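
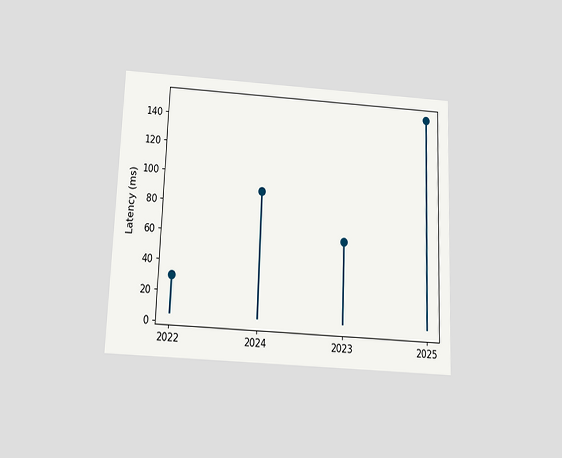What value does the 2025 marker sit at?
The chart is tilted about 2° clockwise and viewed slightly from below. The 2025 marker sits at 150ms.

150ms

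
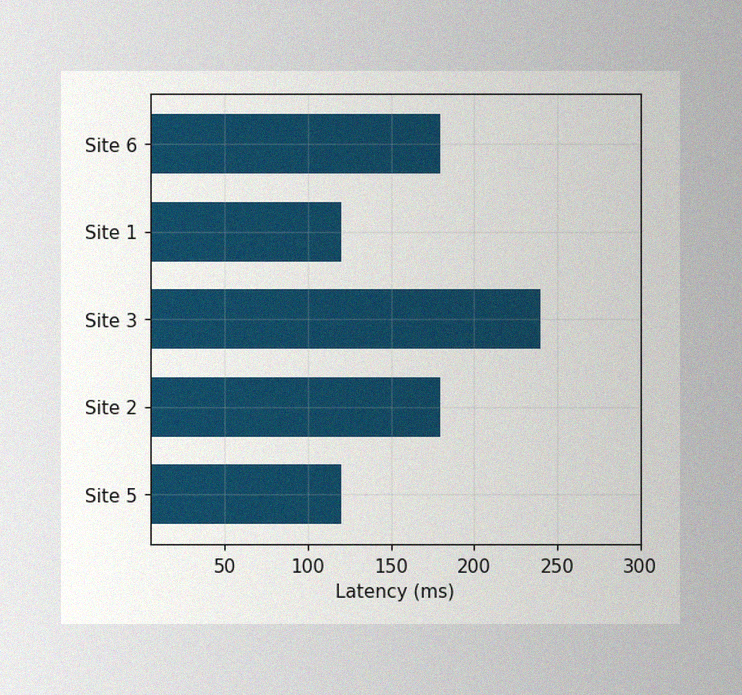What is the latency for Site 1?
The image has some photo noise and uneven lighting. Reading along the chart's x-axis, the Site 1 bar reaches 120ms.

120ms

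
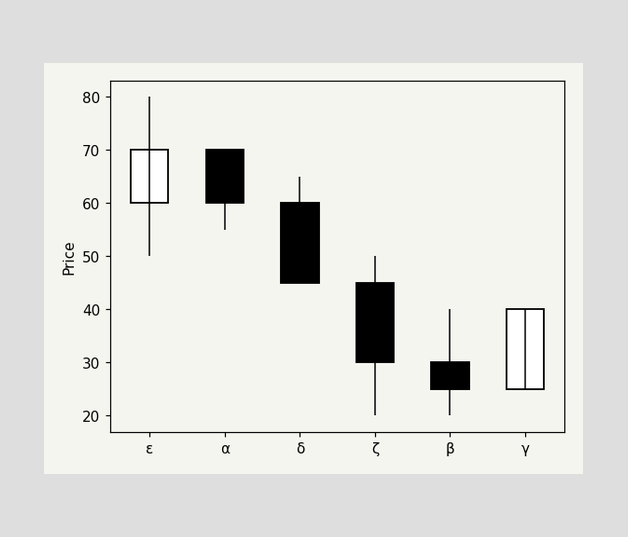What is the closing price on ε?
70

The ε candle closes at 70.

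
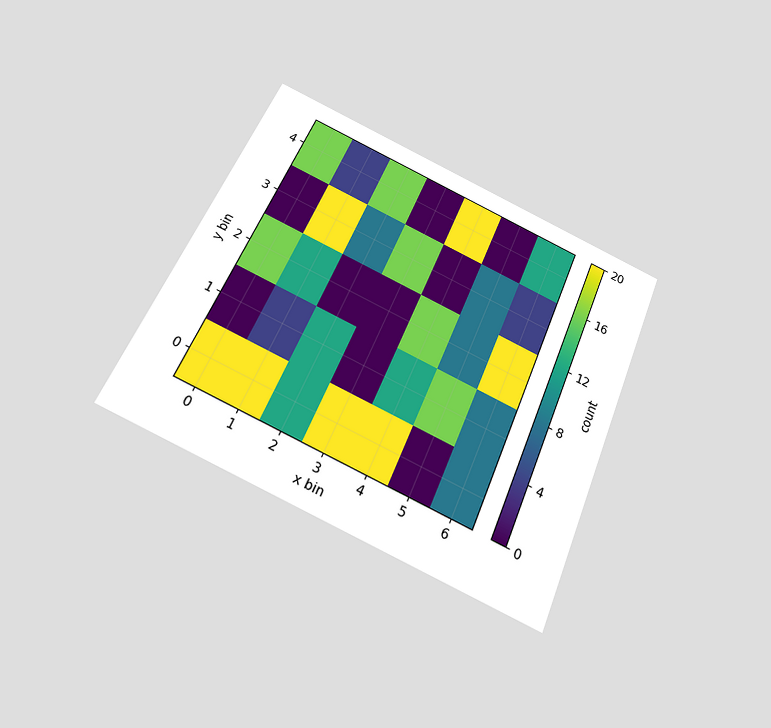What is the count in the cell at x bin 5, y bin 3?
8

The chart is tilted about 23° clockwise and viewed slightly from below. Matching the cell (5, 3) against the colorbar gives 8.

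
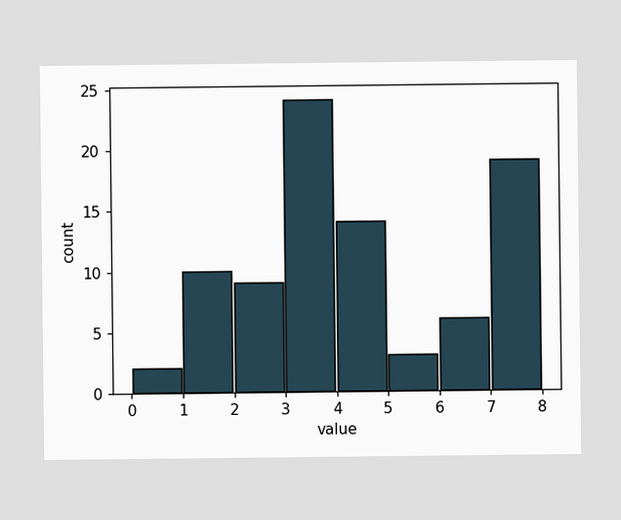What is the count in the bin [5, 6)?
3

The [5, 6) bin has height 3.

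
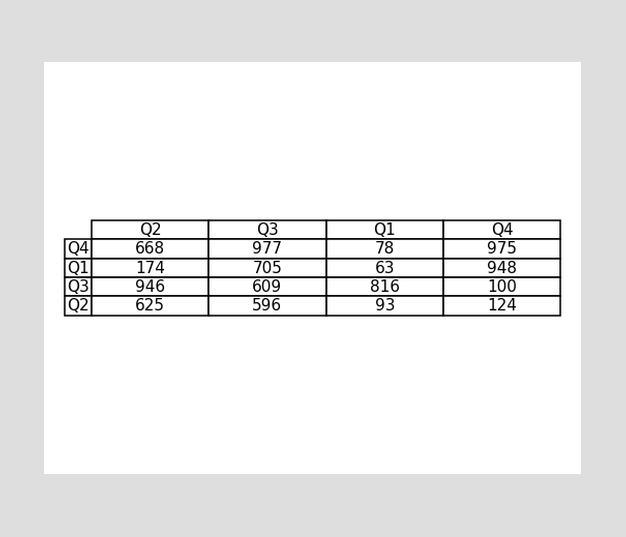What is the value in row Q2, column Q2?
625

The (Q2, Q2) cell reads 625.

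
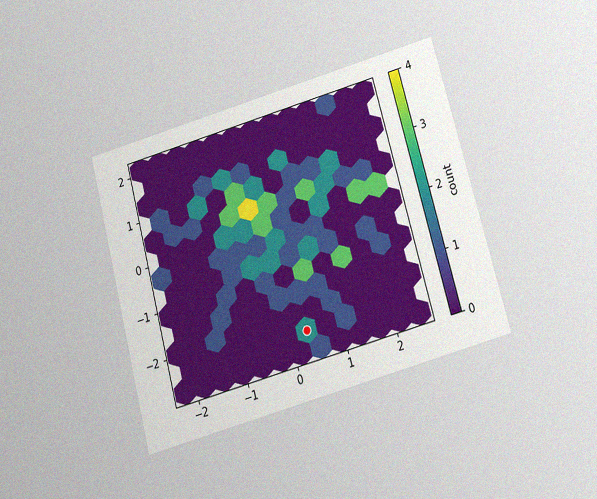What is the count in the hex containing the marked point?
The chart is tilted about 15° counter-clockwise and viewed slightly from below, with some photo noise. The marked hex reads 2 on the colorbar.

2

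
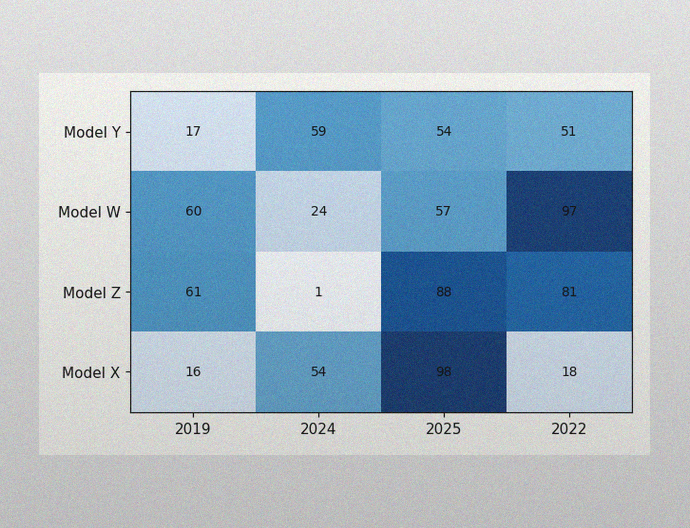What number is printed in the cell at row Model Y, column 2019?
The image has some photo noise and uneven lighting. The (Model Y, 2019) cell reads 17.

17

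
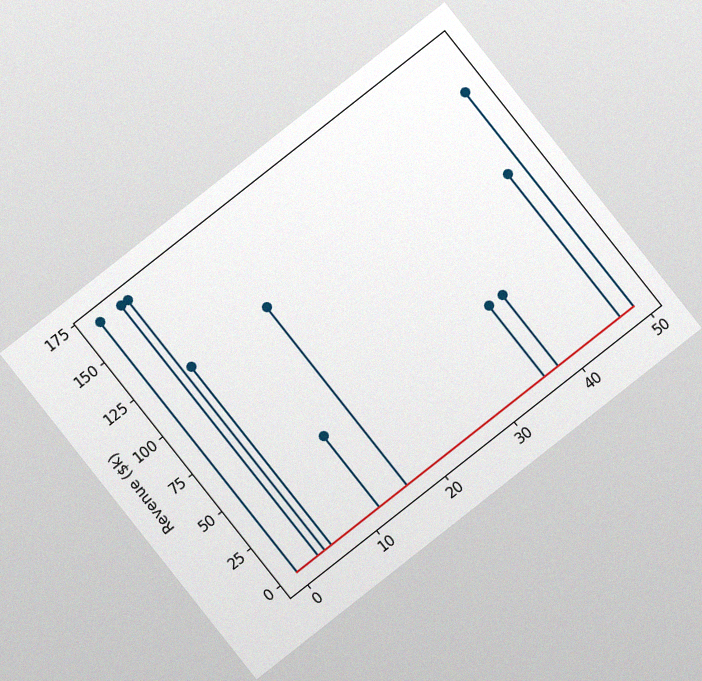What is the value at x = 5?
The chart is tilted about 38° counter-clockwise, with some photo noise. The stem at x=5 reaches $120k.

$120k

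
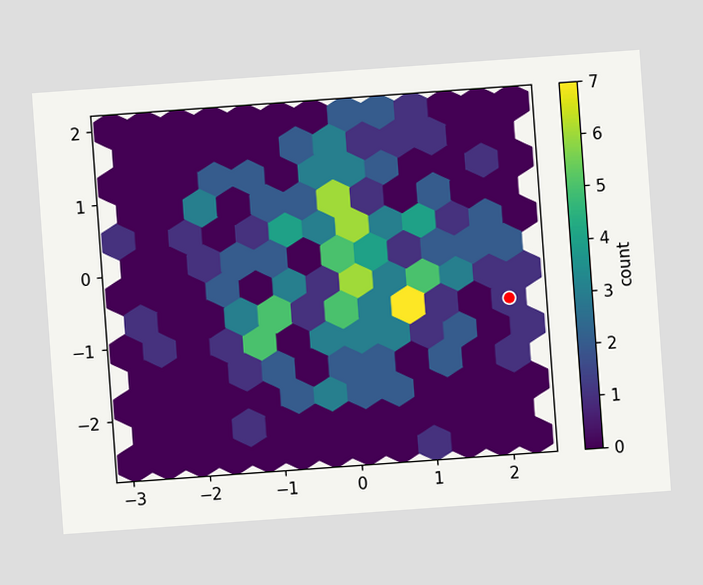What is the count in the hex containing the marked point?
The chart is tilted about 4° counter-clockwise. The marked hex reads 1 on the colorbar.

1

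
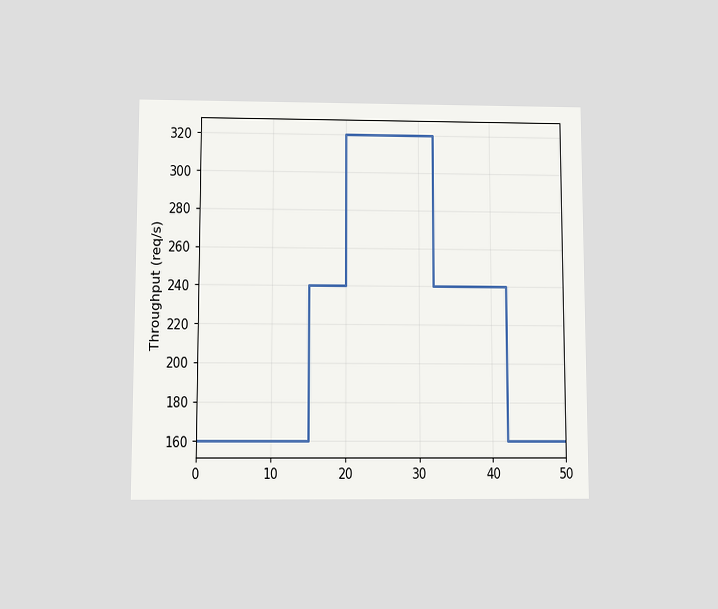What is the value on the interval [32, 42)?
240req/s

The chart is viewed slightly from below. On [32, 42) the step sits at 240req/s.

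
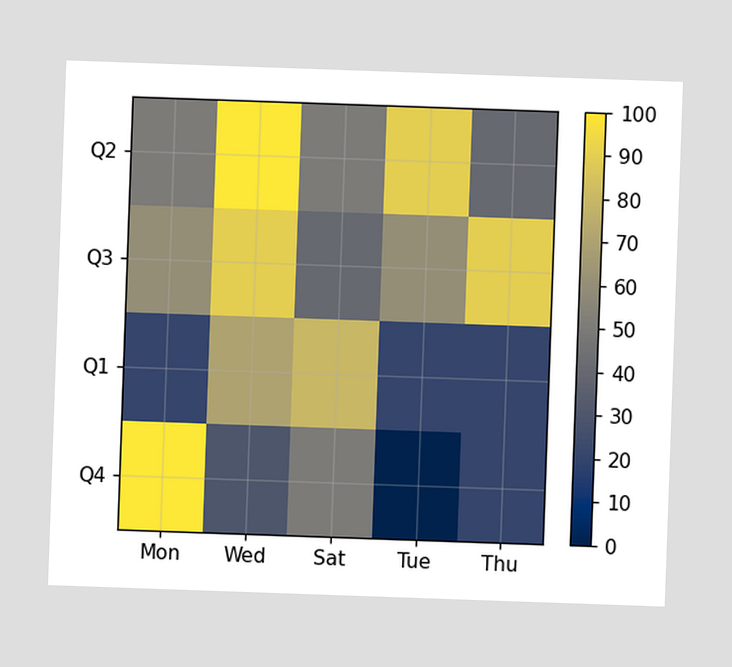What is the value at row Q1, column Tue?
Matching cell (Q1, Tue) against the colorbar gives 20.

20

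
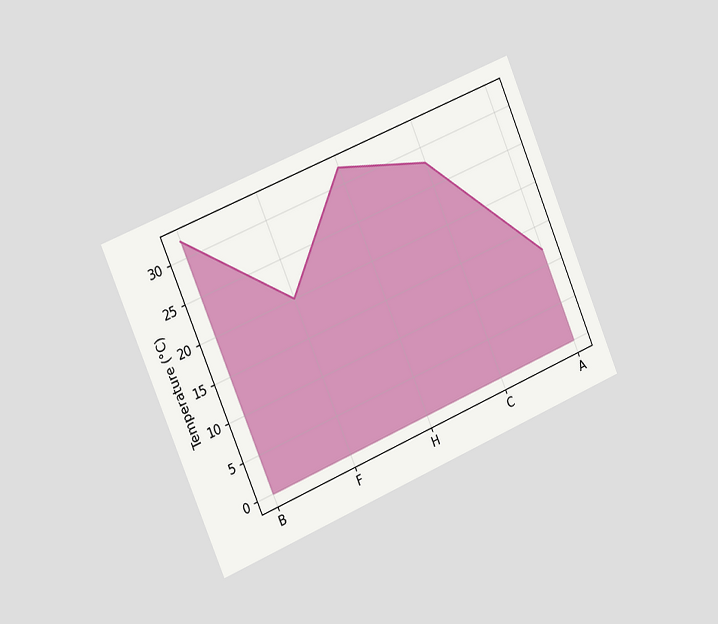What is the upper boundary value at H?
32°C

The chart is tilted about 23° counter-clockwise and viewed slightly from the left. At H the upper boundary is at 32°C.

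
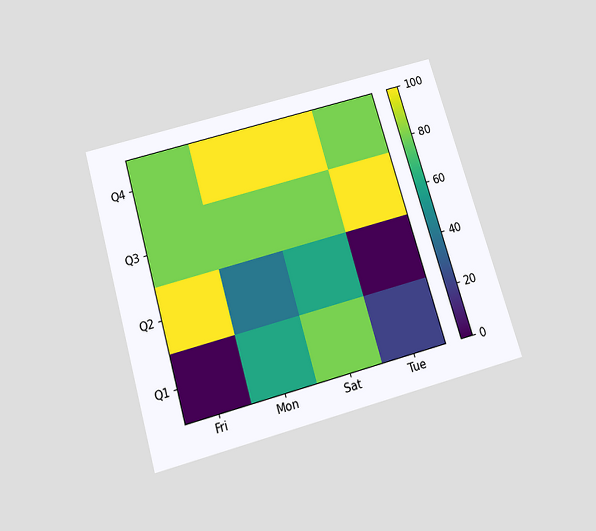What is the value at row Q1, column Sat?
80

The chart is tilted about 16° counter-clockwise and viewed slightly from below. Matching cell (Q1, Sat) against the colorbar gives 80.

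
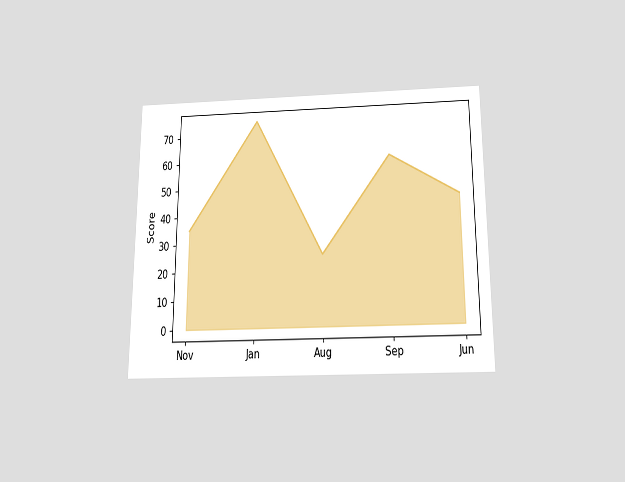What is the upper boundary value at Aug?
The chart is viewed slightly from below. At Aug the upper boundary is at 25.

25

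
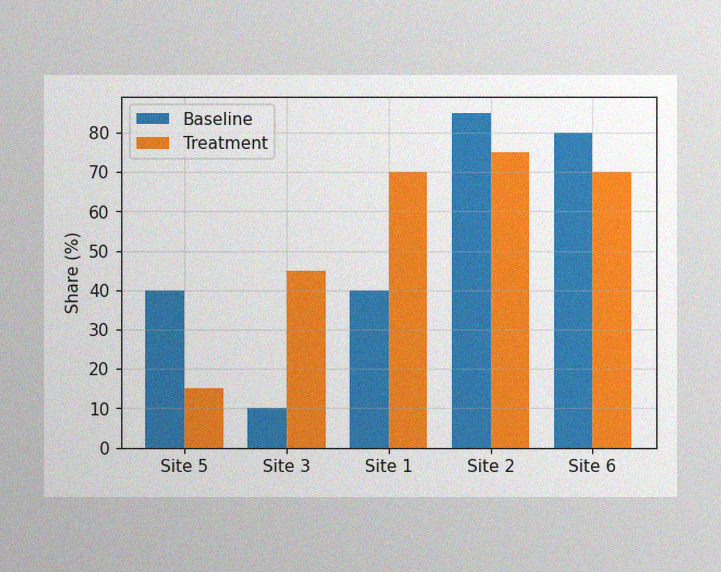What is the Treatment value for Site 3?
45%

The image has some photo noise and uneven lighting. The Treatment bar at Site 3 reaches 45% on the y-axis.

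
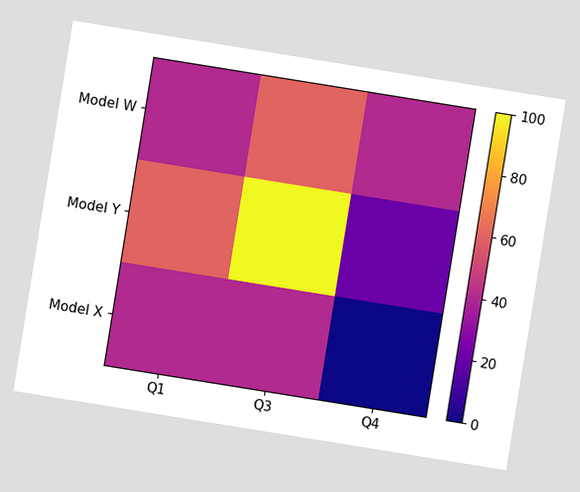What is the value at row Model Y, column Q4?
The chart is tilted about 9° clockwise. Matching cell (Model Y, Q4) against the colorbar gives 20.

20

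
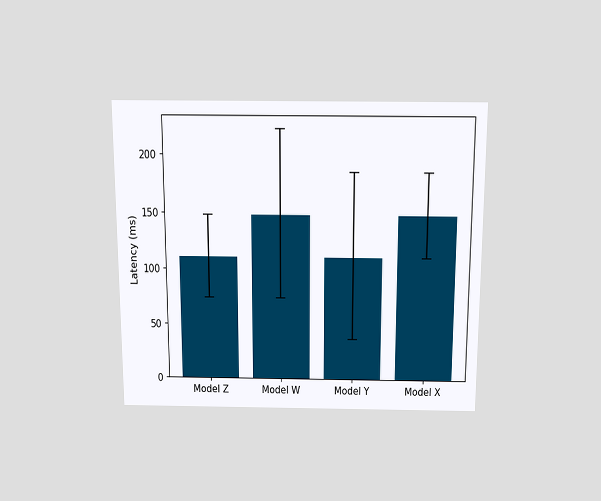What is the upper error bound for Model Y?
185ms

The chart is viewed slightly from above. The Model Y bar's upper whisker reaches 185ms.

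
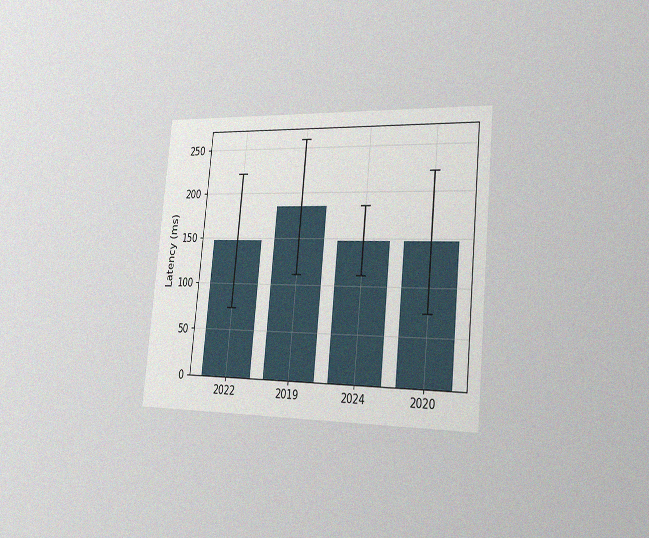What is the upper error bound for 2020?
The chart is tilted about 6° clockwise and viewed slightly from the right, with some photo noise. The 2020 bar's upper whisker reaches 222ms.

222ms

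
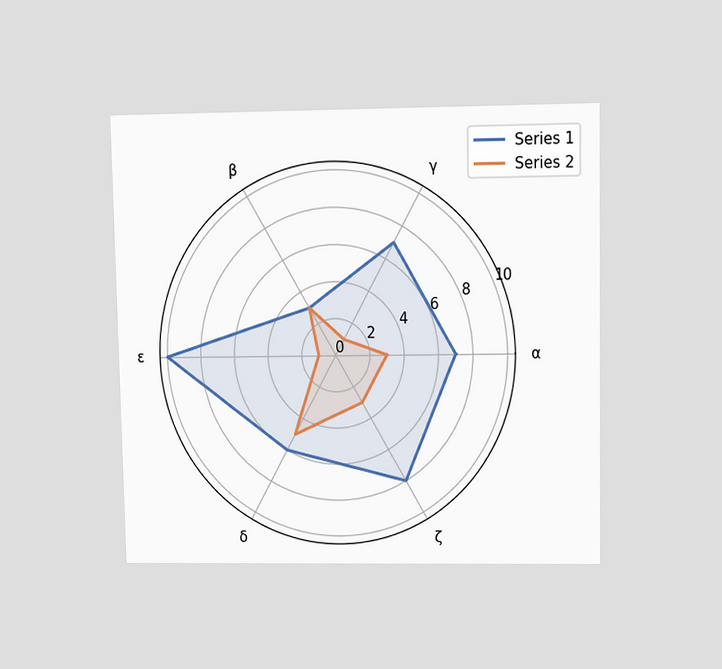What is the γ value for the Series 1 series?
7

The chart is viewed at a slight angle. On the γ axis, Series 1 reaches 7.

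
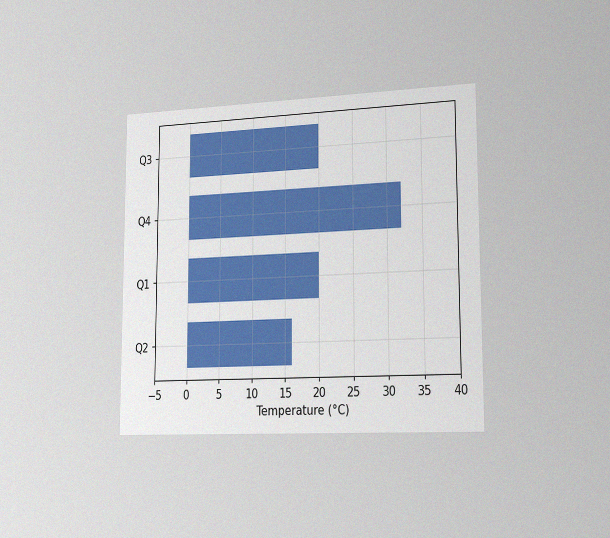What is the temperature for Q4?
The chart is viewed slightly from the right, with some photo noise. Reading along the chart's x-axis, the Q4 bar reaches 32°C.

32°C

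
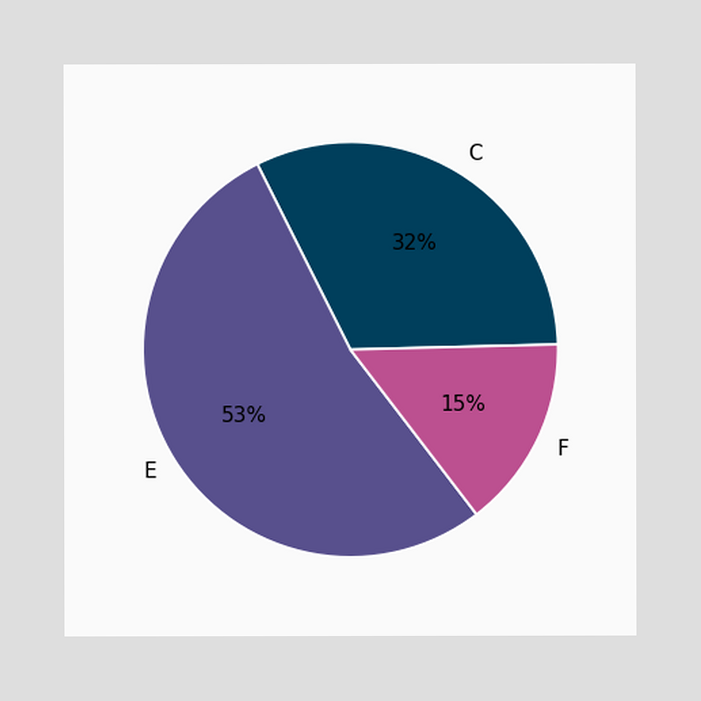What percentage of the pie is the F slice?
15%

The F slice takes up 15% of the pie.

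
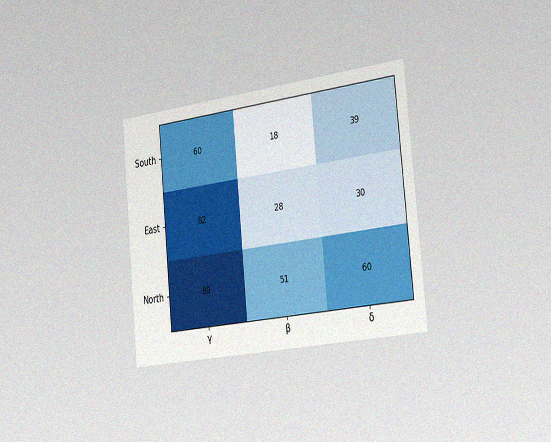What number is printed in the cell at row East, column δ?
30

The chart is tilted about 5° counter-clockwise and viewed slightly from the right, with some photo noise. The (East, δ) cell reads 30.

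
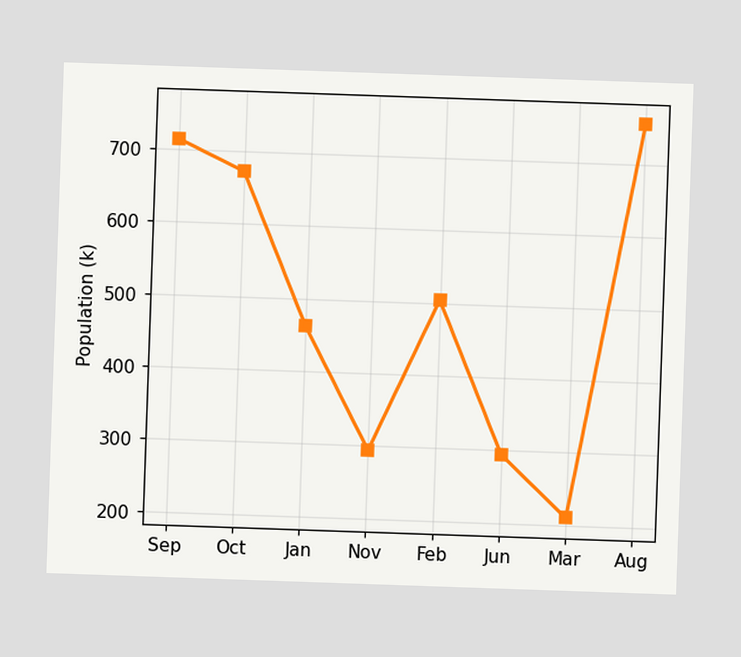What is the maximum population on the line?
756k

The highest point is at Aug, and reading across to the y-axis gives 756k.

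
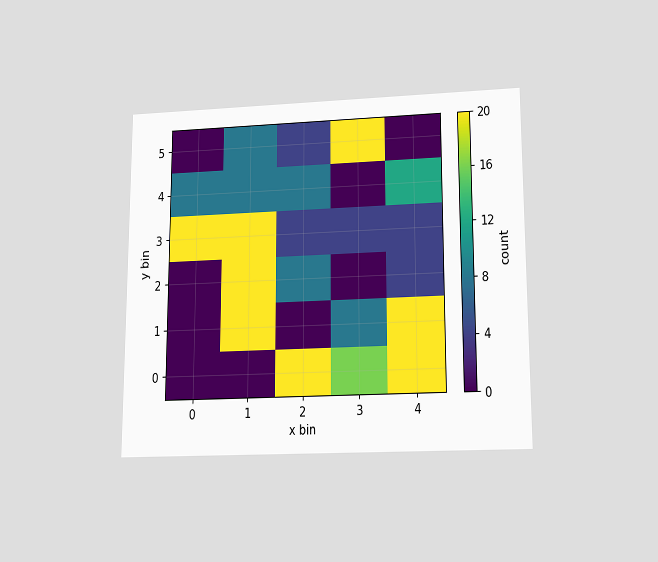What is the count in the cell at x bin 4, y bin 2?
4

The chart is viewed slightly from below. Matching the cell (4, 2) against the colorbar gives 4.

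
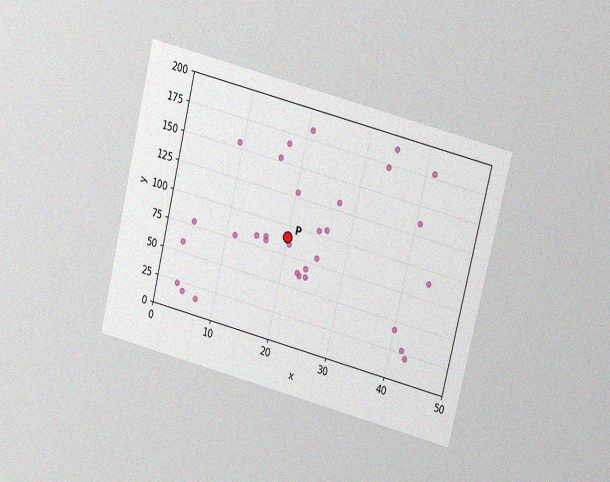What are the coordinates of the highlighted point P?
The chart is tilted about 14° clockwise and viewed at a slight angle, with some photo noise. Following the gridlines from P to each axis, P sits at (20, 90).

(20, 90)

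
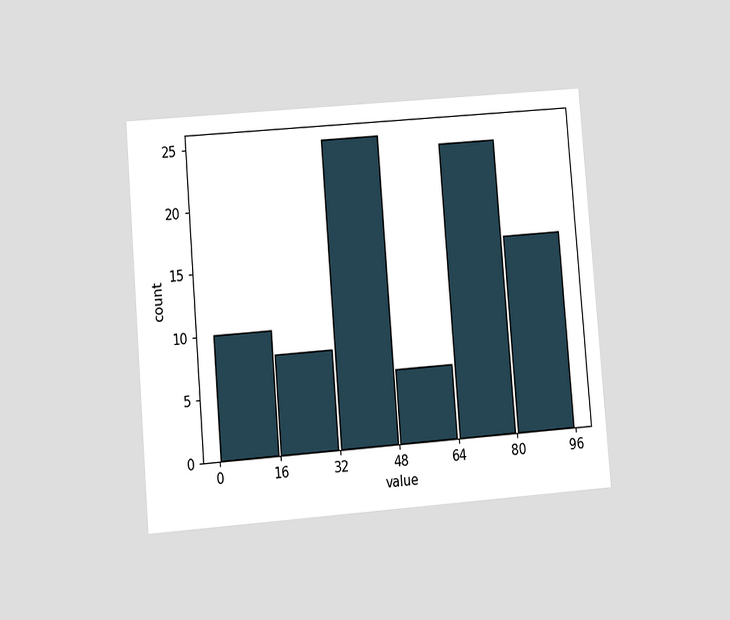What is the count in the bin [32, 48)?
25

The chart is tilted about 5° counter-clockwise and viewed at a slight angle. The [32, 48) bin has height 25.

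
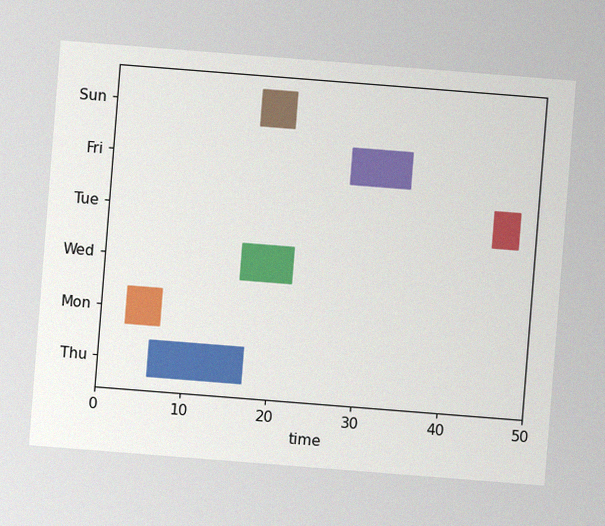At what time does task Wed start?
16

The chart is tilted about 4° clockwise, with some photo noise. The Wed bar begins at t=16.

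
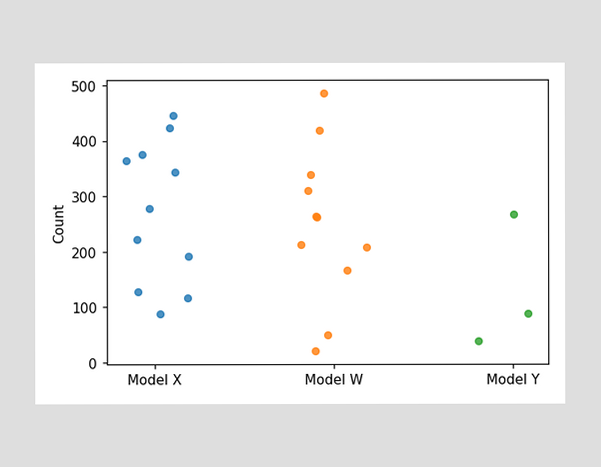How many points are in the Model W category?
11

Counting the markers in the Model W column gives 11.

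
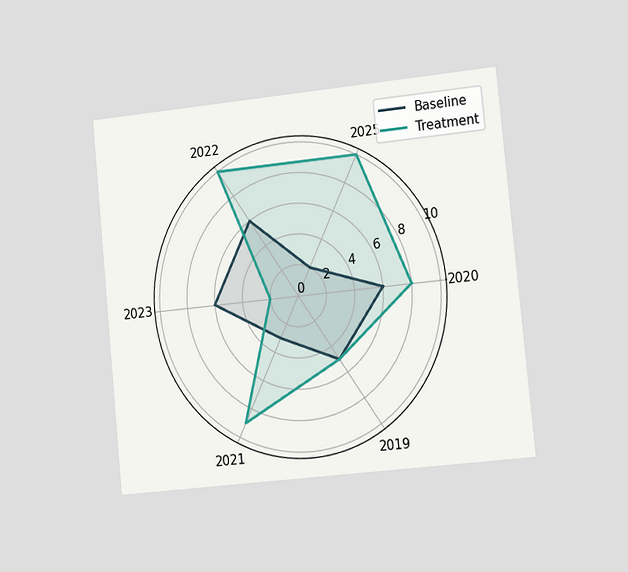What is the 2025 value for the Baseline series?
The chart is tilted about 6° counter-clockwise and viewed at a slight angle. On the 2025 axis, Baseline reaches 2.

2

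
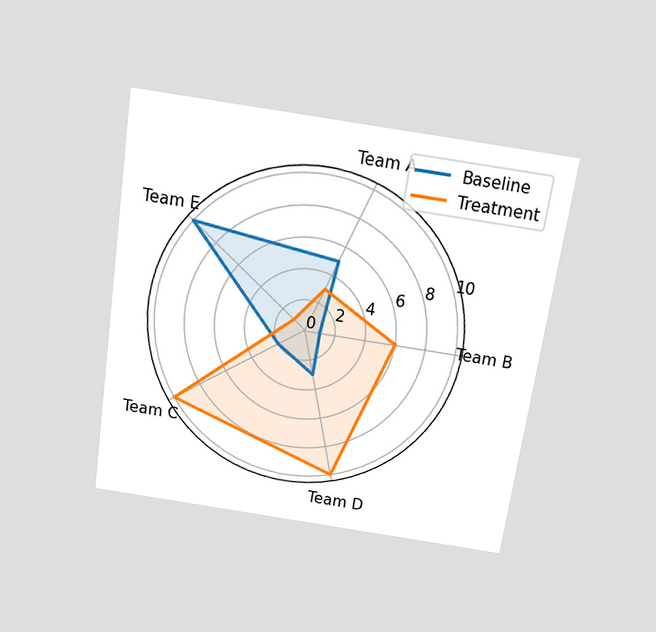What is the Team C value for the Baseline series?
The chart is tilted about 8° clockwise and viewed slightly from above. On the Team C axis, Baseline reaches 2.

2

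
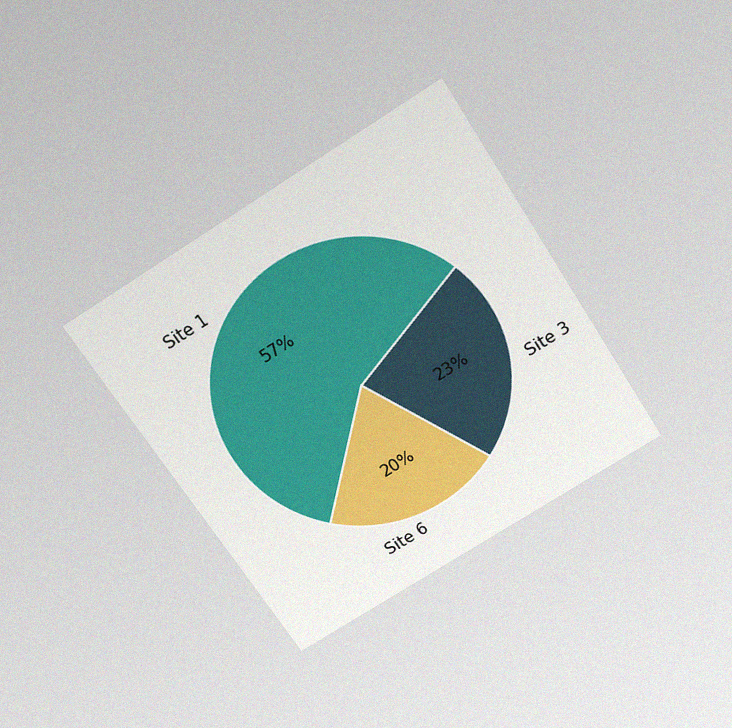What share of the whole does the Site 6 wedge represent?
20%

The chart is tilted about 33° counter-clockwise and viewed slightly from above, with some photo noise. The Site 6 slice takes up 20% of the pie.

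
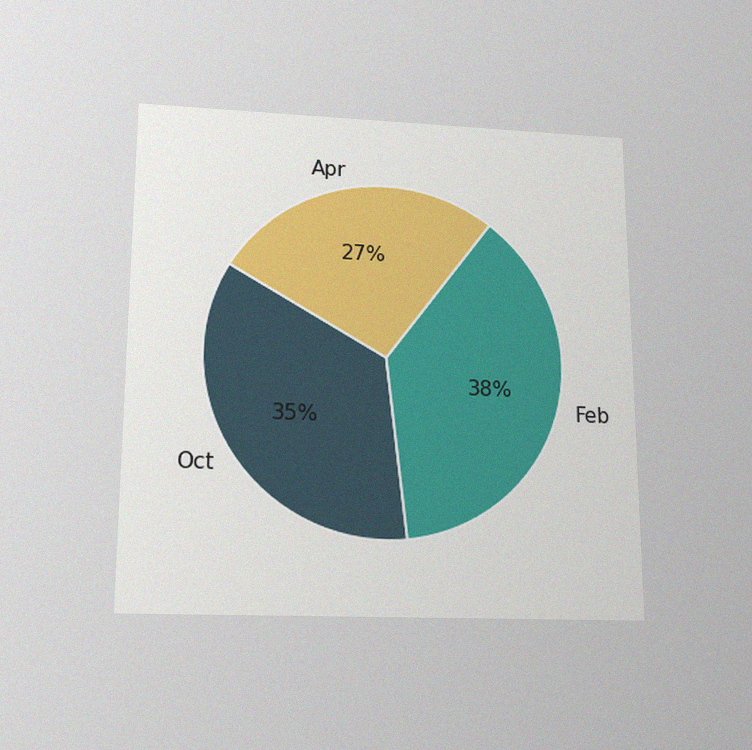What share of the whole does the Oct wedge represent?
The chart is viewed slightly from below, with some photo noise. The Oct slice takes up 35% of the pie.

35%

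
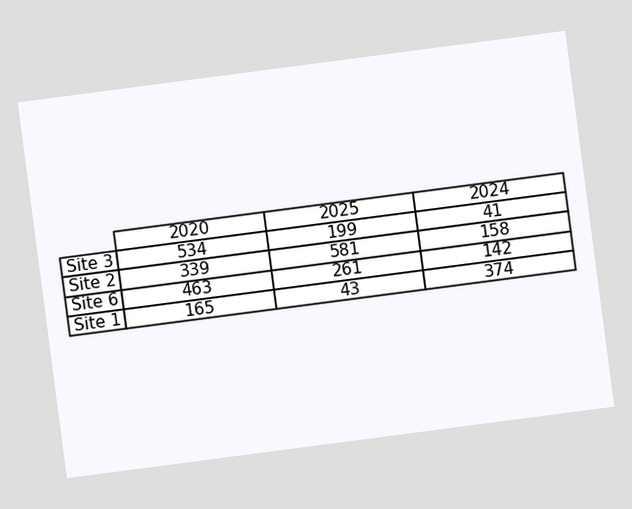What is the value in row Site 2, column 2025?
The chart is tilted about 7° counter-clockwise. The (Site 2, 2025) cell reads 581.

581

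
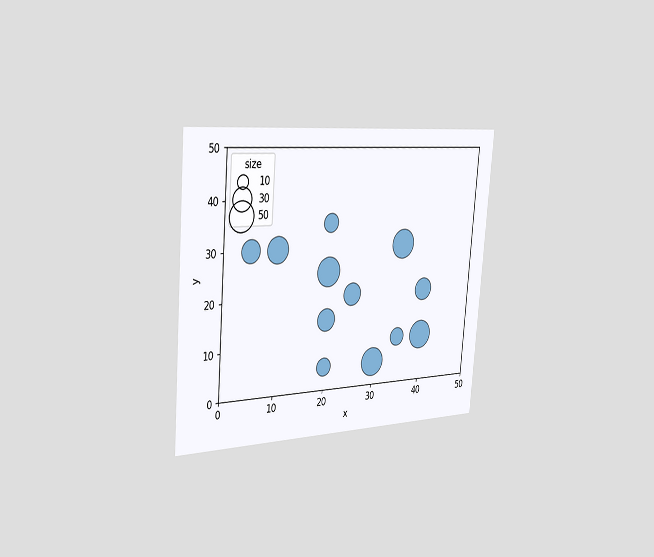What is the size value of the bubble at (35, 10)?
20

The chart is tilted about 5° clockwise and viewed slightly from the left. Matching the bubble at (35, 10) against the size legend gives 20.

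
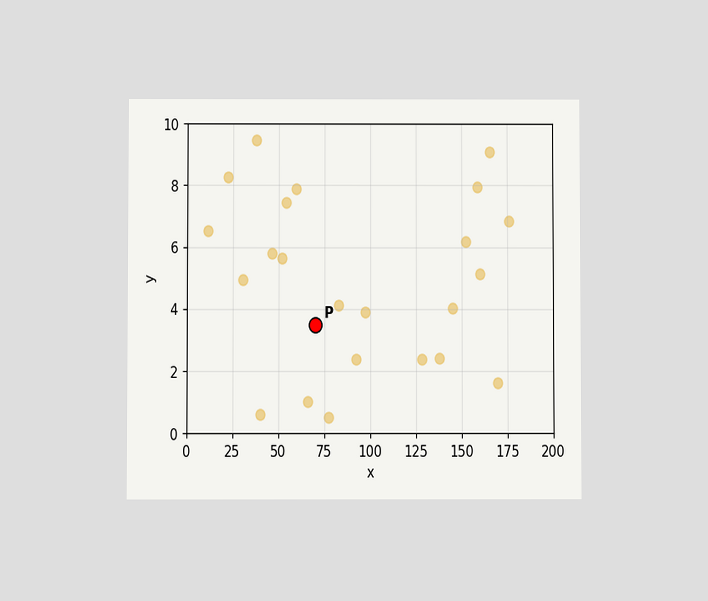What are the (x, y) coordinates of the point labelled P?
(70, 3.5)

The chart is viewed at a slight angle. Following the gridlines from P to each axis, P sits at (70, 3.5).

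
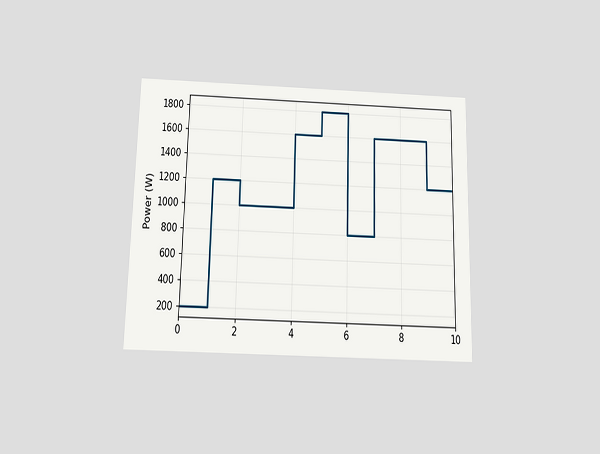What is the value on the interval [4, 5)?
1600W

The chart is viewed slightly from below. On [4, 5) the step sits at 1600W.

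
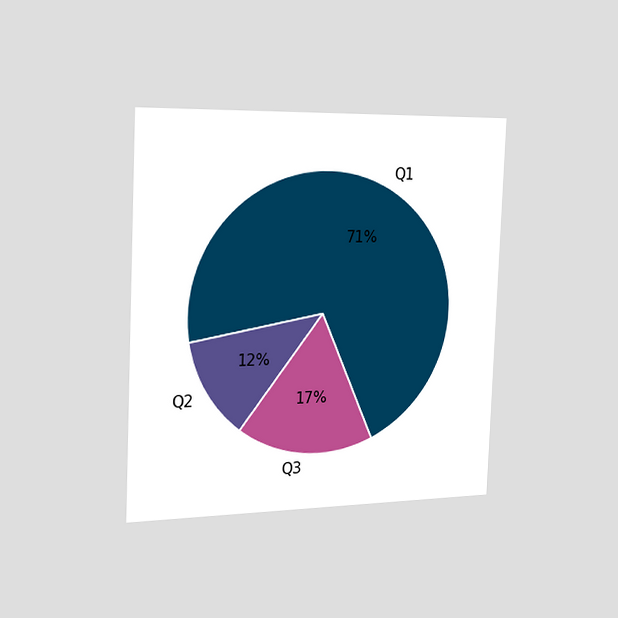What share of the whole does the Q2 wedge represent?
12%

The chart is tilted about 2° clockwise and viewed slightly from the left. The Q2 slice takes up 12% of the pie.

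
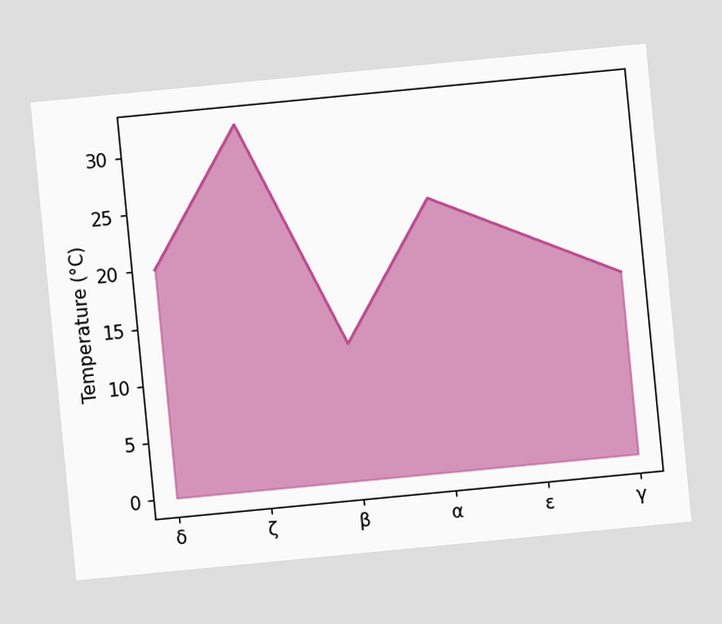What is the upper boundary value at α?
The chart is tilted about 5° counter-clockwise. At α the upper boundary is at 24°C.

24°C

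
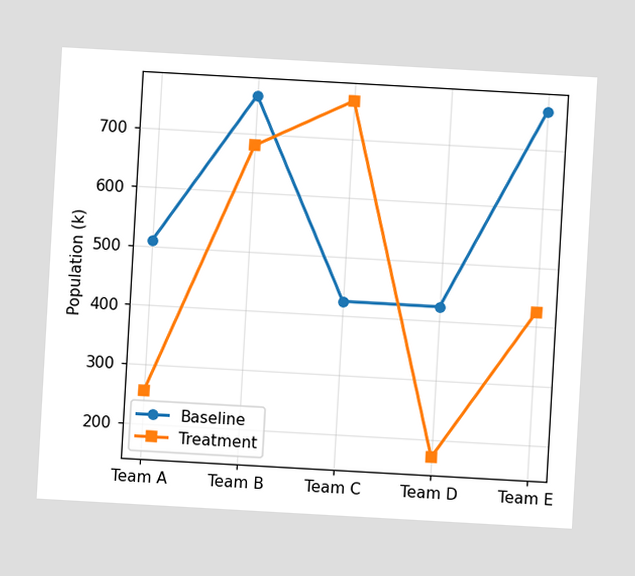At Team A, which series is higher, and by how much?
The chart is tilted about 3° clockwise. At Team A, Baseline sits above the other line by 255k.

Baseline, by 255k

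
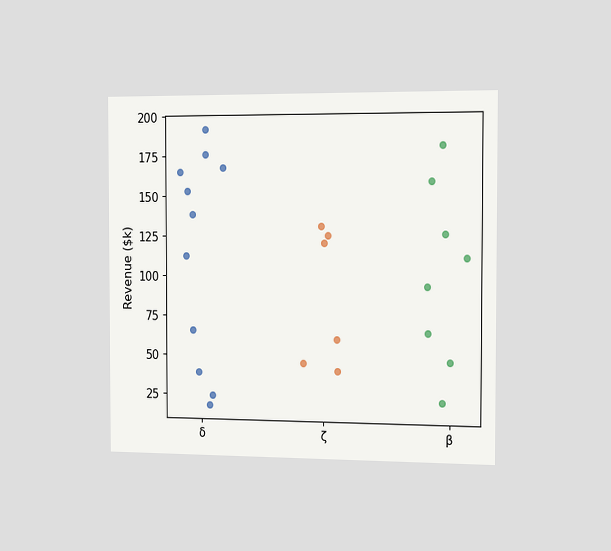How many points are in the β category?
The chart is viewed slightly from the right. Counting the markers in the β column gives 8.

8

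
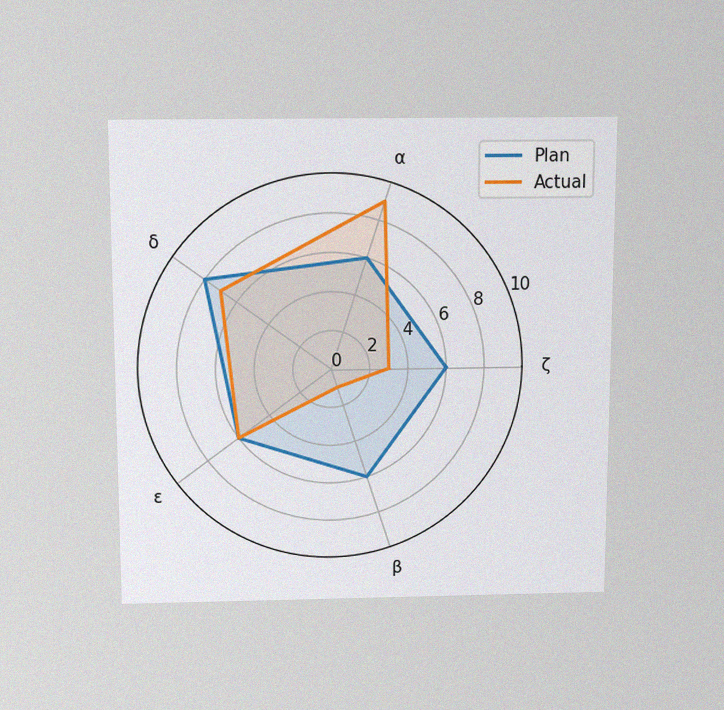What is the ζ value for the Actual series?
3

The chart is viewed slightly from above, with some photo noise. On the ζ axis, Actual reaches 3.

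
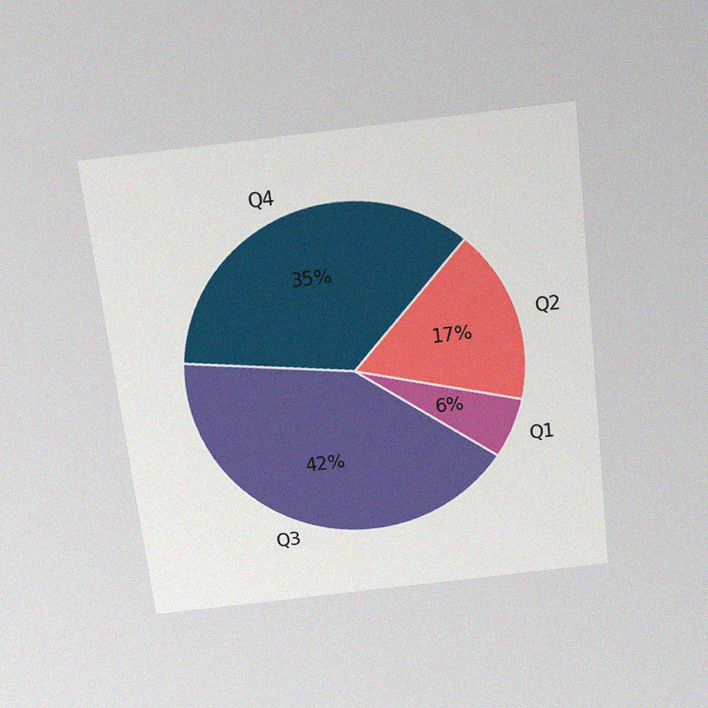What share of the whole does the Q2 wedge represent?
17%

The chart is tilted about 7° counter-clockwise and viewed slightly from above, with some photo noise. The Q2 slice takes up 17% of the pie.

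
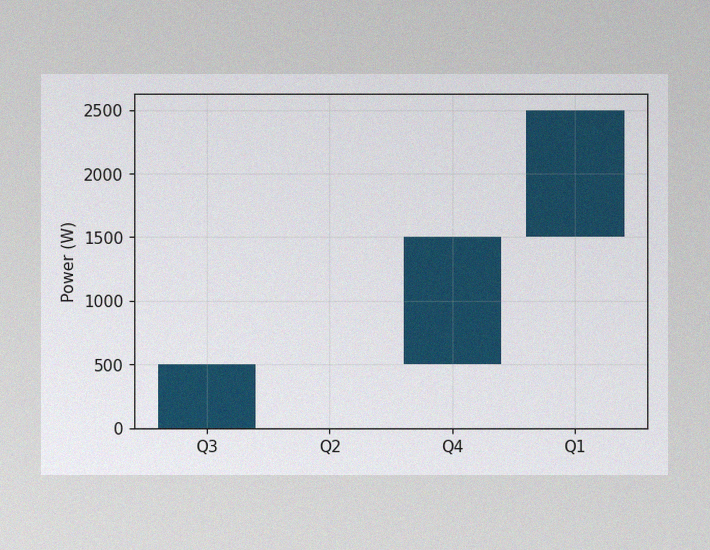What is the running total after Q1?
The image has some photo noise and uneven lighting. After Q1 the running total reaches 2500W.

2500W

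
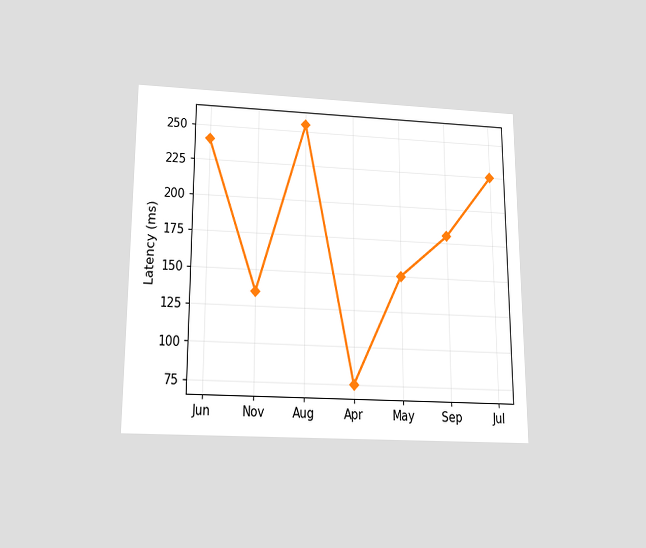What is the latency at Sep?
The chart is viewed slightly from below. At Sep, the line is at 180ms.

180ms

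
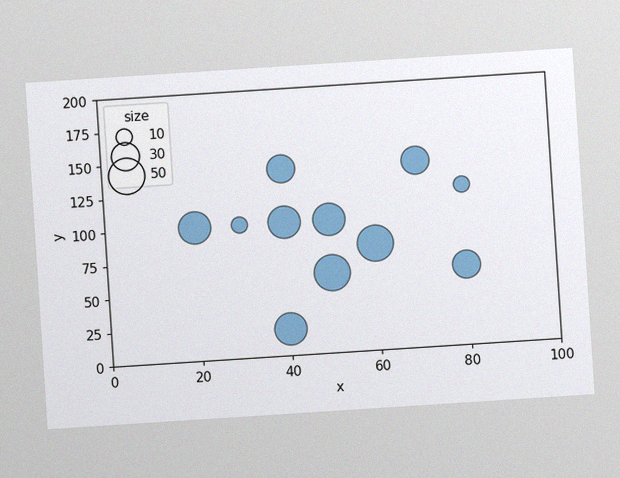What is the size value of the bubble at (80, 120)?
The chart is tilted about 4° counter-clockwise, with some photo noise. Matching the bubble at (80, 120) against the size legend gives 10.

10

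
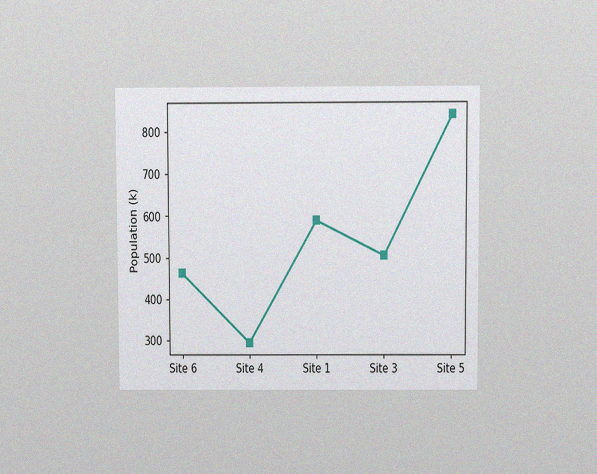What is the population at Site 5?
The chart is viewed slightly from above, with some photo noise. At Site 5, the line is at 840k.

840k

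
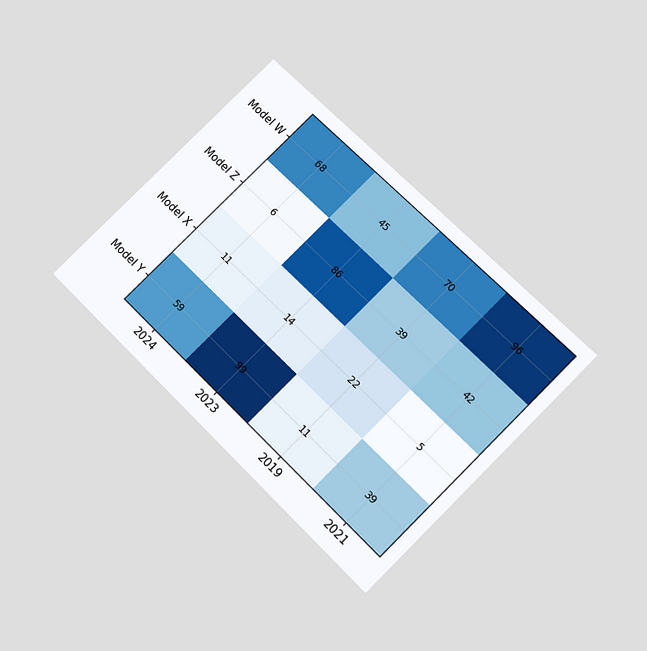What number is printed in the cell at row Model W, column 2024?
The chart is tilted about 45° clockwise and viewed slightly from below. The (Model W, 2024) cell reads 68.

68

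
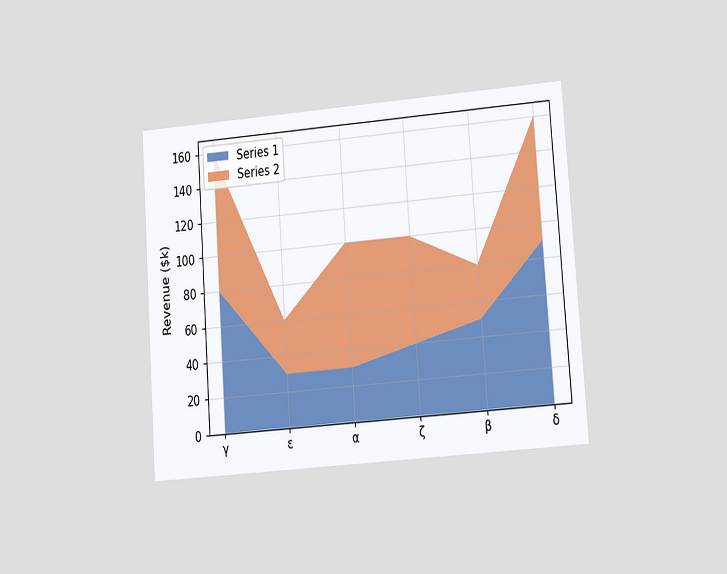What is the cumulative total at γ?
$160k

The chart is tilted about 4° counter-clockwise and viewed at a slight angle. The stacked total at γ reaches $160k.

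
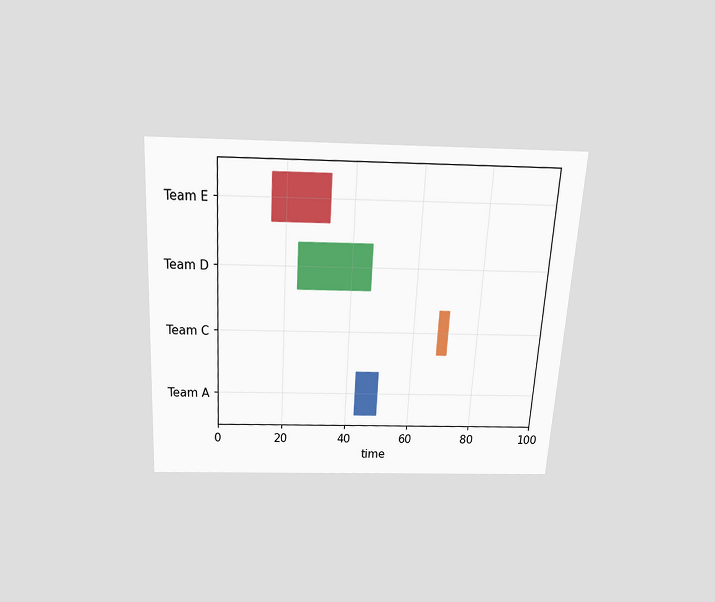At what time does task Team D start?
The chart is tilted about 3° clockwise and viewed slightly from above. The Team D bar begins at t=24.

24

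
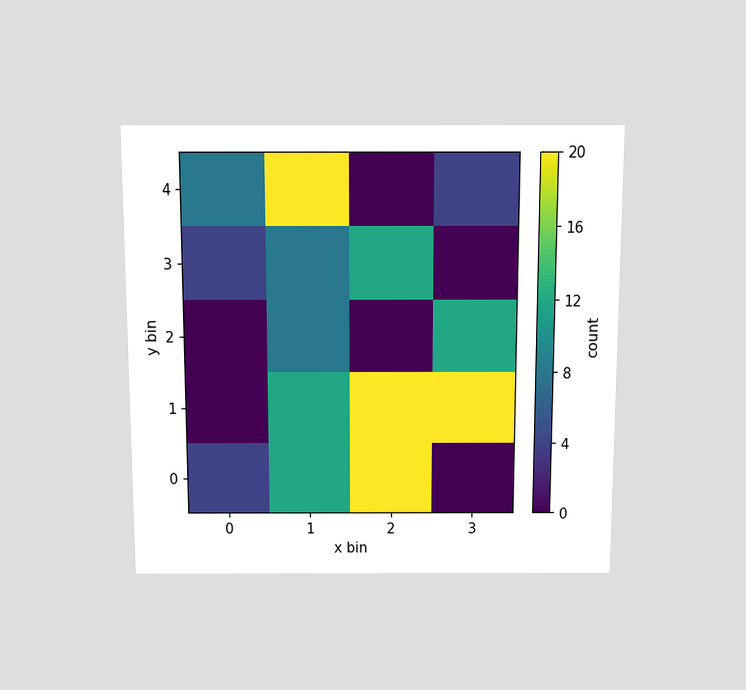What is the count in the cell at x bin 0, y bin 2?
0

The chart is viewed slightly from above. Matching the cell (0, 2) against the colorbar gives 0.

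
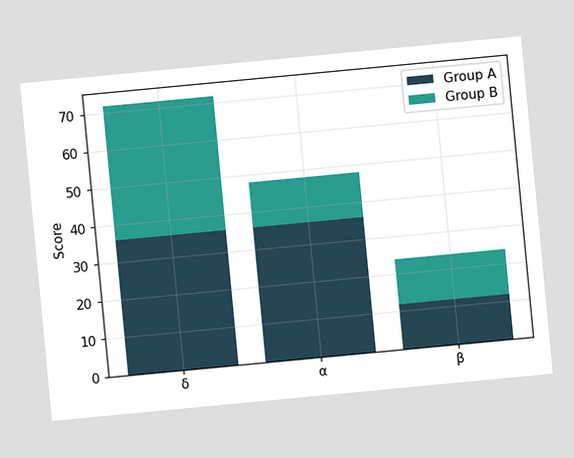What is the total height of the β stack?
The chart is tilted about 5° counter-clockwise. The β stack's top reaches 24 on the y-axis.

24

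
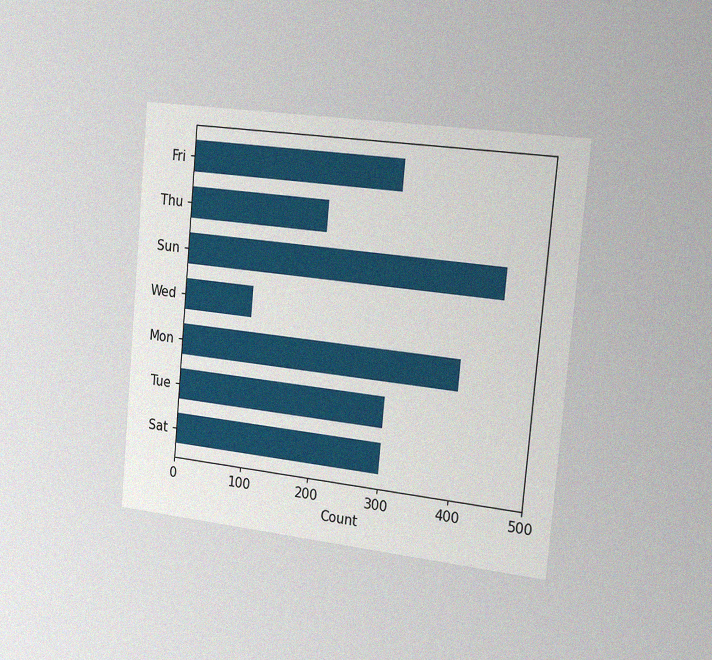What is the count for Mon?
The chart is tilted about 5° clockwise and viewed slightly from the right, with some photo noise. Reading along the chart's x-axis, the Mon bar reaches 400.

400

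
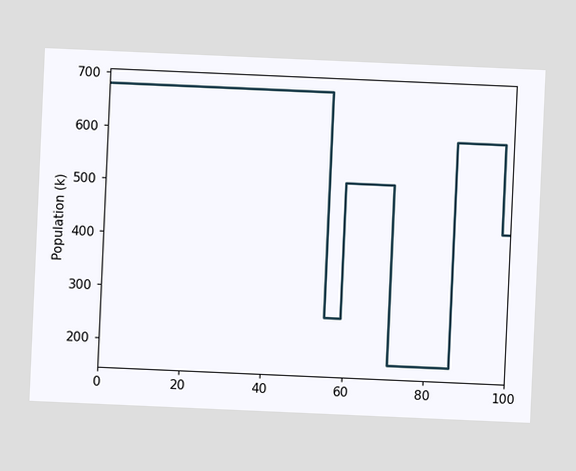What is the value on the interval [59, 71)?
The chart is tilted about 3° clockwise. On [59, 71) the step sits at 510k.

510k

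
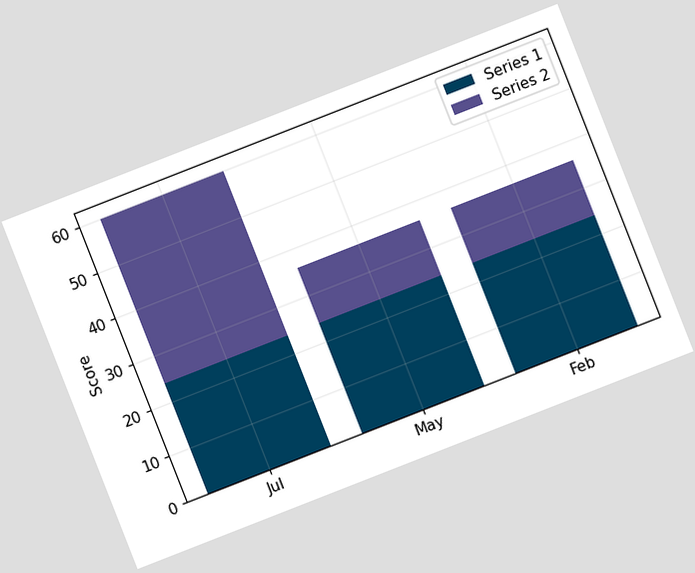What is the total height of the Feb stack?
36

The chart is tilted about 21° counter-clockwise. The Feb stack's top reaches 36 on the y-axis.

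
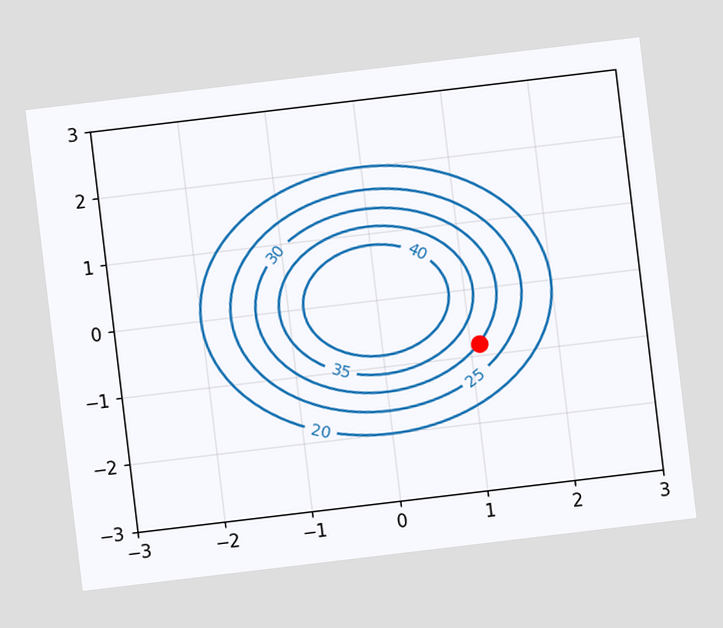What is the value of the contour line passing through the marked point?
The chart is tilted about 7° counter-clockwise. The marked point sits on the contour labelled 30.

30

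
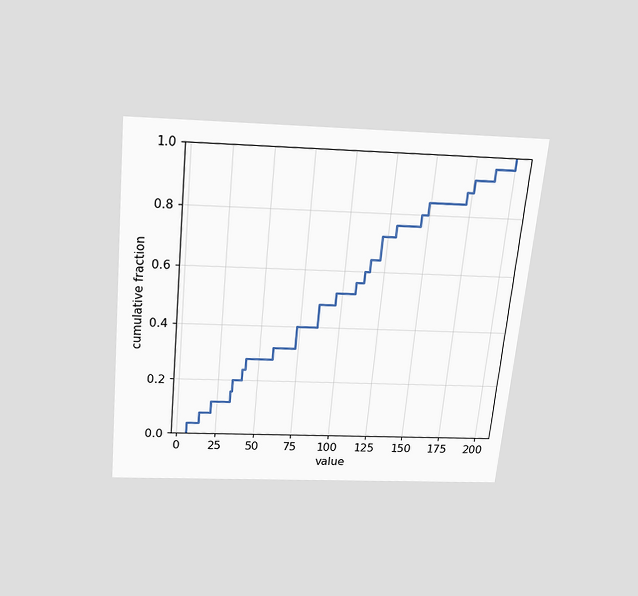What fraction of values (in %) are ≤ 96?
52%

The chart is tilted about 5° clockwise and viewed slightly from above. At x=96 the ECDF step is at 52%.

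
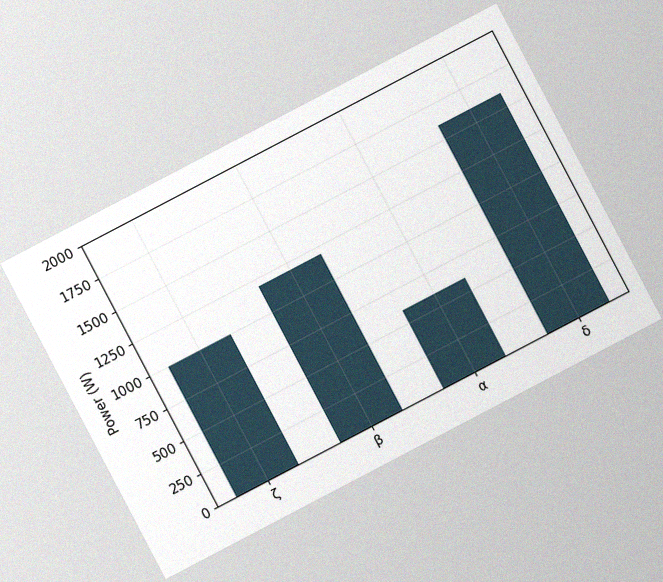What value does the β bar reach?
1200W

The chart is tilted about 28° counter-clockwise, with some photo noise. Reading along the chart's y-axis, the β bar reaches 1200W.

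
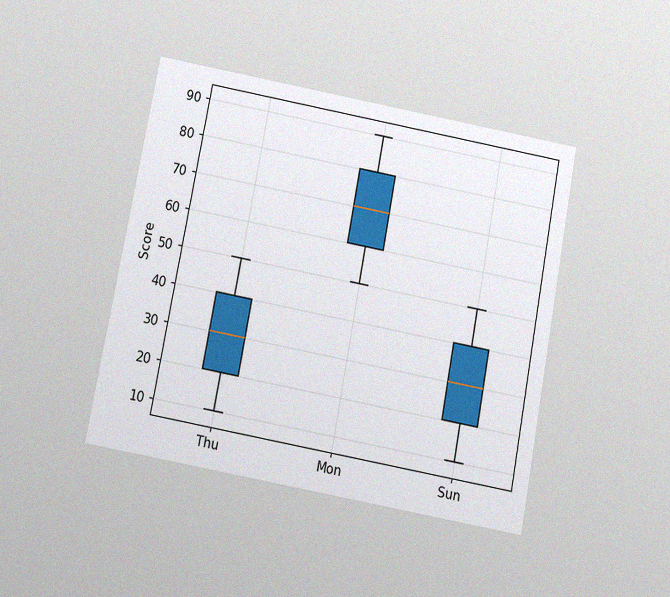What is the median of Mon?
70

The chart is tilted about 11° clockwise and viewed slightly from below, with some photo noise. The median line in the Mon box sits at 70.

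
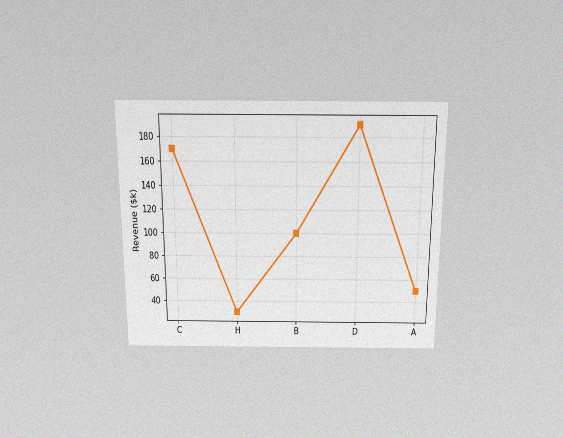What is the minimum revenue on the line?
The chart is viewed slightly from above, with some photo noise. The lowest point is at H, and reading across to the y-axis gives $30k.

$30k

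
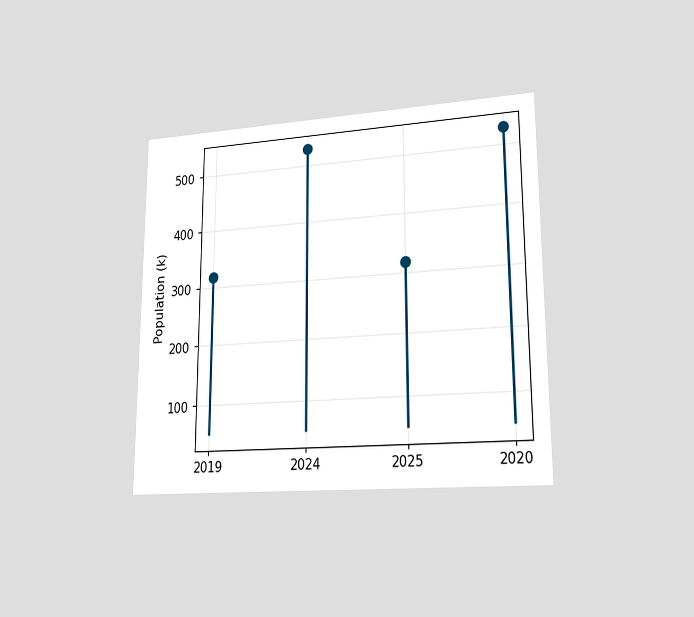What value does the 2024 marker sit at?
530k

The chart is viewed at a slight angle. The 2024 marker sits at 530k.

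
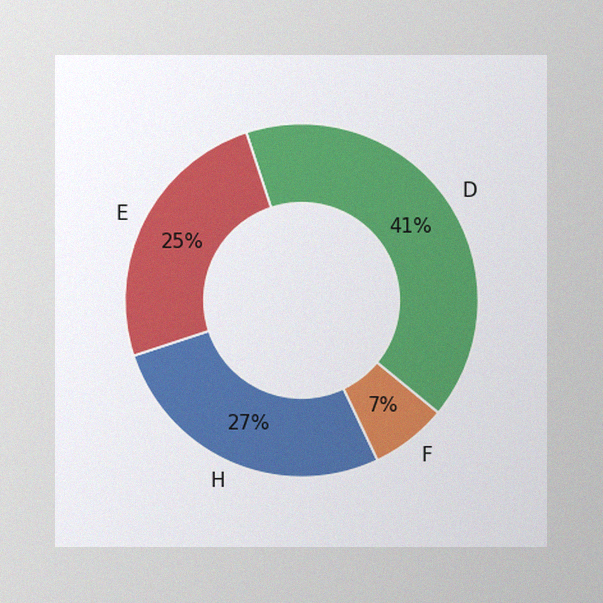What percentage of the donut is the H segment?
The image has some photo noise and uneven lighting. The H segment takes up 27% of the ring.

27%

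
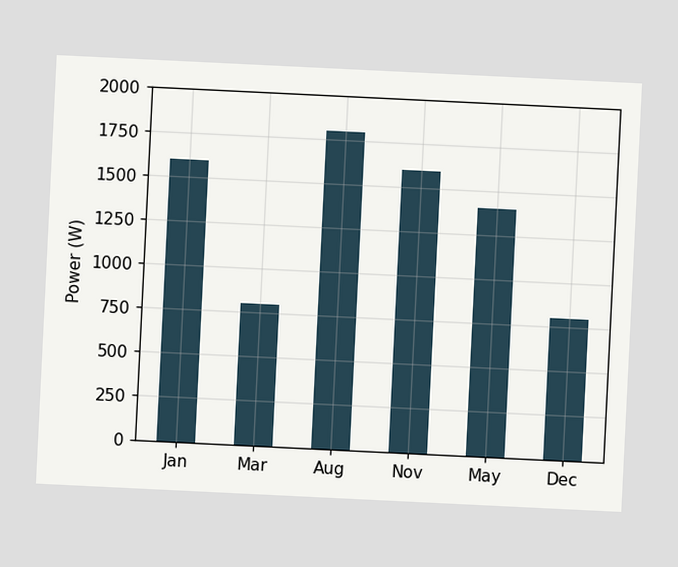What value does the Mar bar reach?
800W

The chart is tilted about 3° clockwise. Reading along the chart's y-axis, the Mar bar reaches 800W.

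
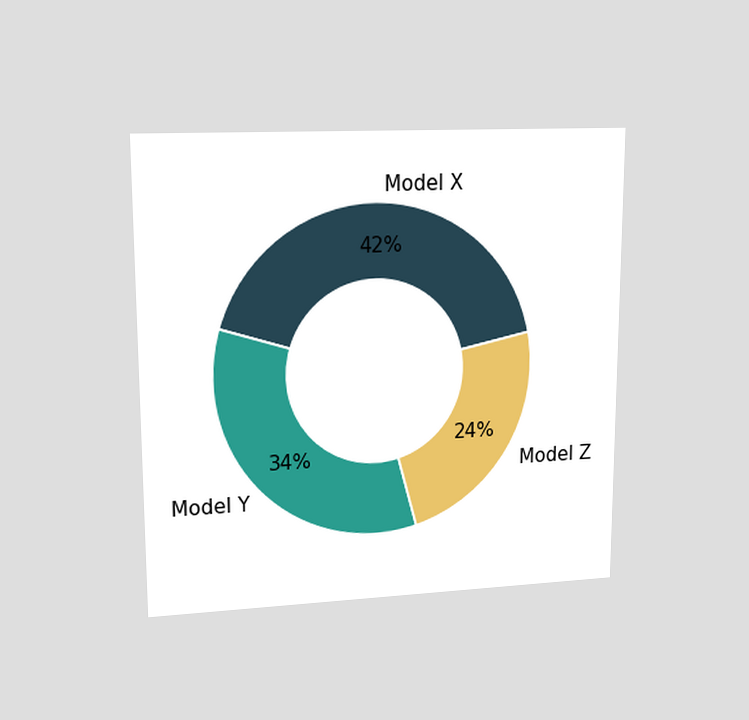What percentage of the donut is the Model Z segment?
The chart is viewed at a slight angle. The Model Z segment takes up 24% of the ring.

24%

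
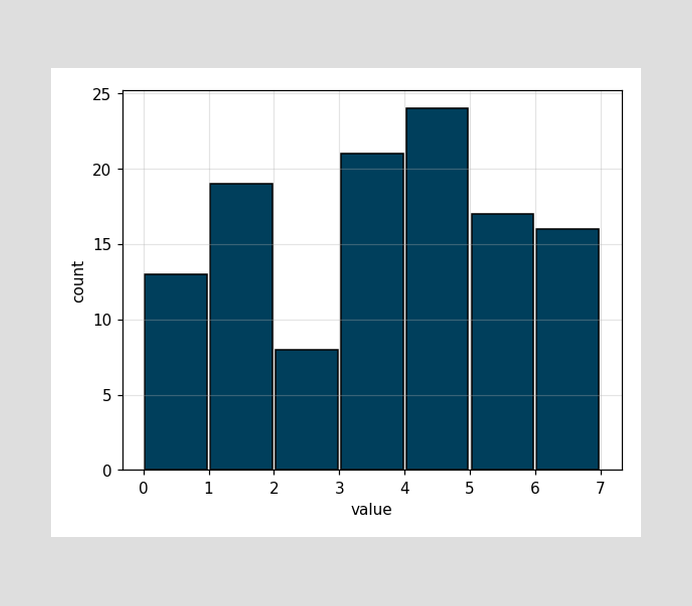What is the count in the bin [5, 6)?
17

The [5, 6) bin has height 17.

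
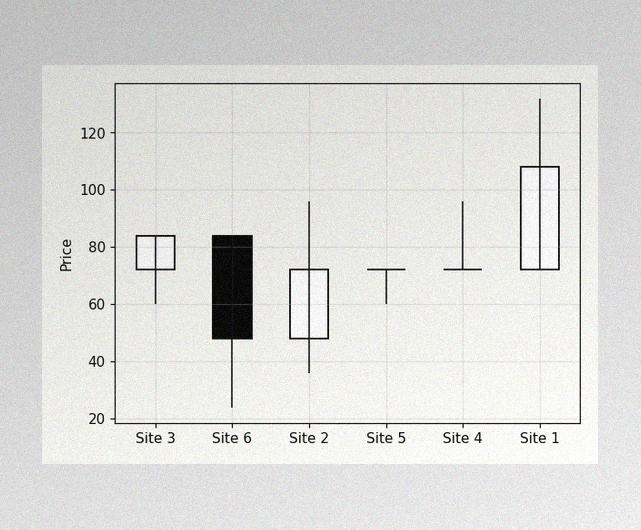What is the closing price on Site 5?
The image has some photo noise and uneven lighting. The Site 5 candle closes at 72.

72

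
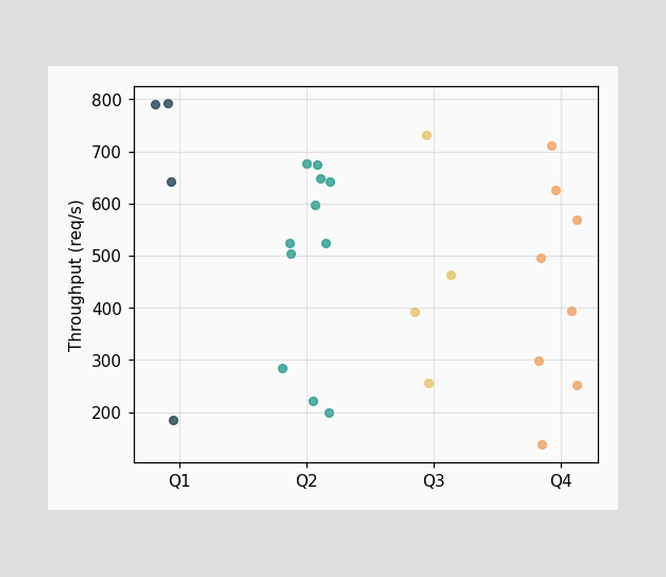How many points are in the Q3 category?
4

Counting the markers in the Q3 column gives 4.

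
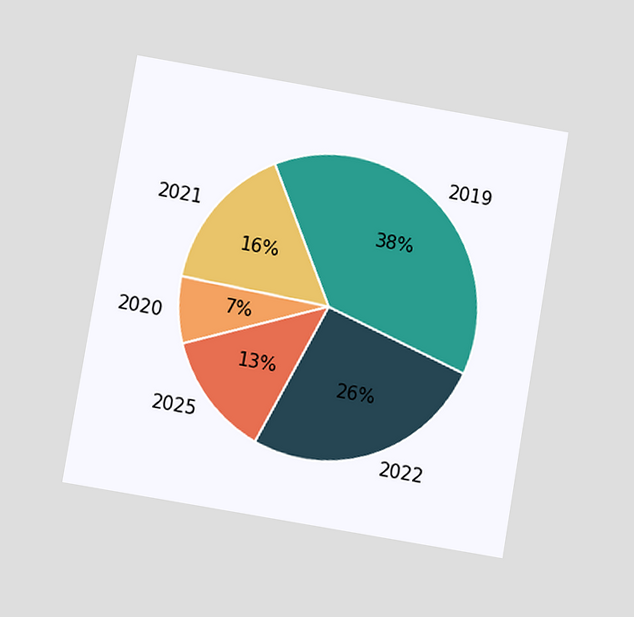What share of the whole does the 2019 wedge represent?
The chart is tilted about 10° clockwise and viewed at a slight angle. The 2019 slice takes up 38% of the pie.

38%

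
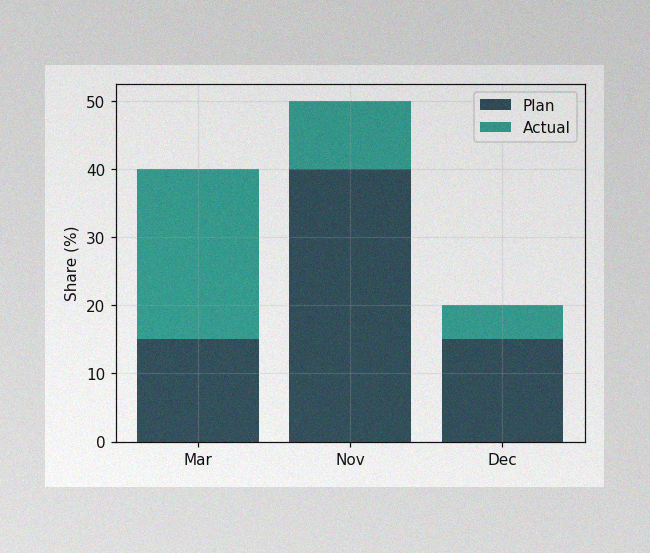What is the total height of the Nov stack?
50%

The image has some photo noise and uneven lighting. The Nov stack's top reaches 50% on the y-axis.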